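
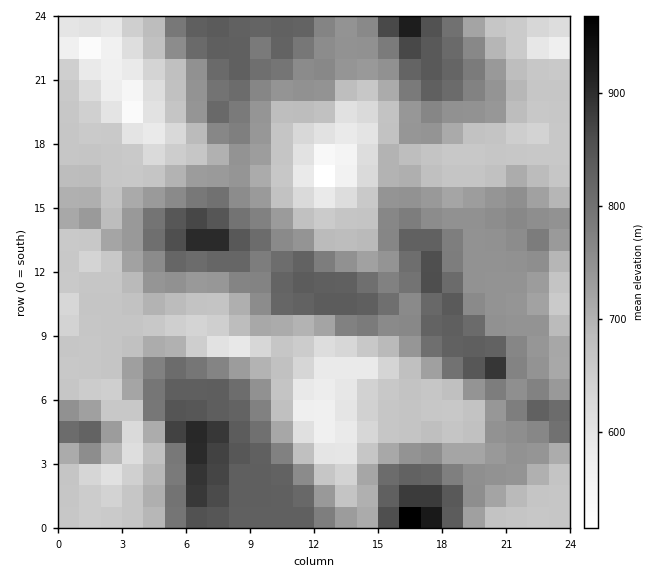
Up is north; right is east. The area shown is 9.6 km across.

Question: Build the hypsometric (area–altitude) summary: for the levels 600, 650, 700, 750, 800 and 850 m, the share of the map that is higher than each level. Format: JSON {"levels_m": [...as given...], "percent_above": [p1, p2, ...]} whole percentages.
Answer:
{"levels_m": [600, 650, 700, 750, 800, 850], "percent_above": [91, 87, 56, 33, 23, 4]}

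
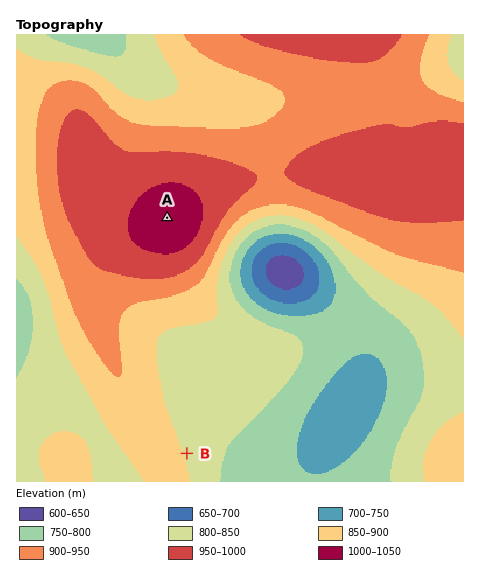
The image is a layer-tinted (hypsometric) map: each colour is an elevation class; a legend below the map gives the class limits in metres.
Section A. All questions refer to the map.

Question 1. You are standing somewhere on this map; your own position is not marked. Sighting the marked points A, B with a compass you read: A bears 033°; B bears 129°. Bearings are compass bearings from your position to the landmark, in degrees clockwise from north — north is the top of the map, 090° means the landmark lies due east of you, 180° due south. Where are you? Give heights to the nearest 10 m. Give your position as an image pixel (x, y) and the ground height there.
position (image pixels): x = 74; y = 362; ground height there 860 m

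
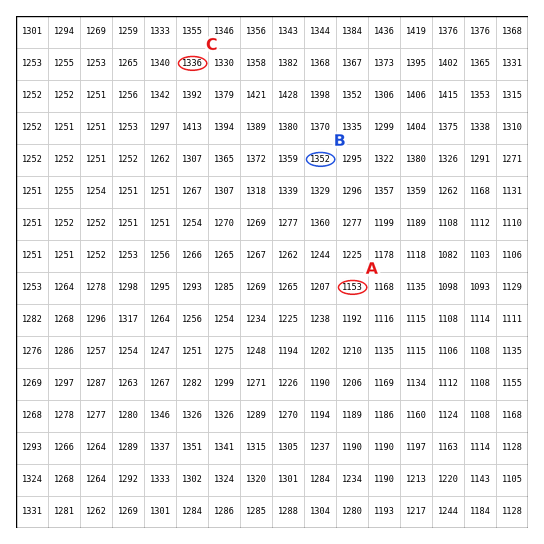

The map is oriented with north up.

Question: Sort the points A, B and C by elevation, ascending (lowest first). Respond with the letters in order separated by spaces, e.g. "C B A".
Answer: A C B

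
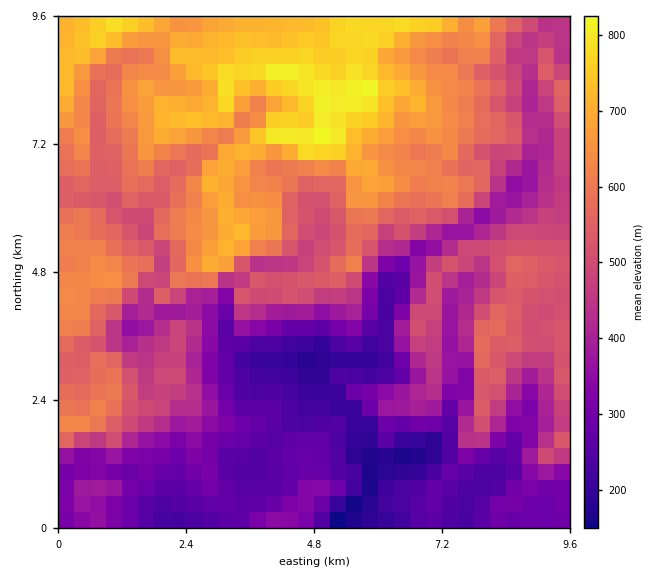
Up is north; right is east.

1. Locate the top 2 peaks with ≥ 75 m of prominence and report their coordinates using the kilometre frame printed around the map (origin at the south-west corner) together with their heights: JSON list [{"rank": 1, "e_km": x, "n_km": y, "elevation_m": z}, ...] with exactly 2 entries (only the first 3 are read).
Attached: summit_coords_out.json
[{"rank": 1, "e_km": 4.64, "n_km": 7.19, "elevation_m": 848}, {"rank": 2, "e_km": 1.04, "n_km": 9.39, "elevation_m": 796}]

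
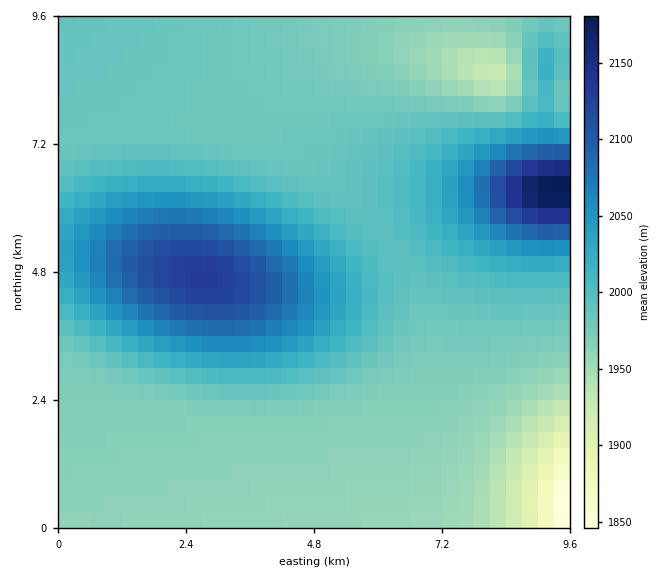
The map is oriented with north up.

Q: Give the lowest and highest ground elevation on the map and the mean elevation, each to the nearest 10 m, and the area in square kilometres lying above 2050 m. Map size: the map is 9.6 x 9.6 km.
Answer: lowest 1830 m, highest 2190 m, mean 2000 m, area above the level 13.5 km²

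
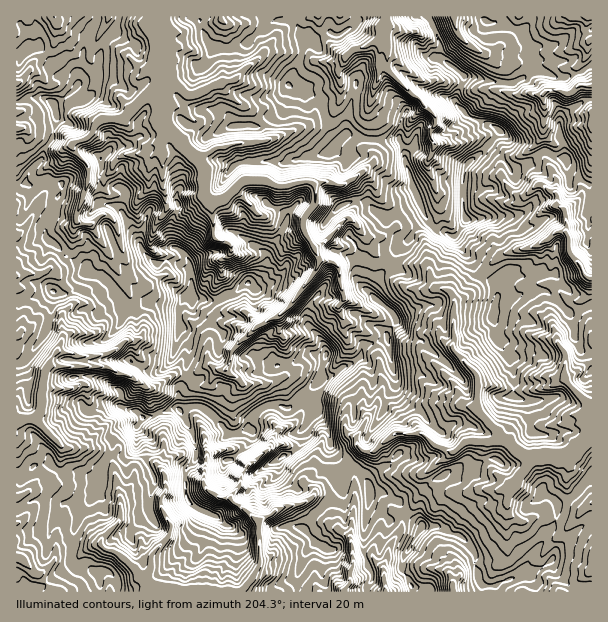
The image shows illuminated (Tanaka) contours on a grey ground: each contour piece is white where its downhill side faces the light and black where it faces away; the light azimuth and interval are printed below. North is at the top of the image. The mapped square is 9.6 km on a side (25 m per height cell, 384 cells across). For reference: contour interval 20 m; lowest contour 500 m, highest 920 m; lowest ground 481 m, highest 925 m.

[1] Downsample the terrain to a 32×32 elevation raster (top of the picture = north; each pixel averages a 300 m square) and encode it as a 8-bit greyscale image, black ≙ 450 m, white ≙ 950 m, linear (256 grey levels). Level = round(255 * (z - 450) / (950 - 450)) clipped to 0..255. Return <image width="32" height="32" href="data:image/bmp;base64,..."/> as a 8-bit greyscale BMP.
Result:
<image width="32" height="32" href="data:image/bmp;base64,Qk02CAAAAAAAADYEAAAoAAAAIAAAACAAAAABAAgAAAAAAAAEAAATCwAAEwsAAAABAAAAAAAAAAAAAAEBAQACAgIAAwMDAAQEBAAFBQUABgYGAAcHBwAICAgACQkJAAoKCgALCwsADAwMAA0NDQAODg4ADw8PABAQEAAREREAEhISABMTEwAUFBQAFRUVABYWFgAXFxcAGBgYABkZGQAaGhoAGxsbABwcHAAdHR0AHh4eAB8fHwAgICAAISEhACIiIgAjIyMAJCQkACUlJQAmJiYAJycnACgoKAApKSkAKioqACsrKwAsLCwALS0tAC4uLgAvLy8AMDAwADExMQAyMjIAMzMzADQ0NAA1NTUANjY2ADc3NwA4ODgAOTk5ADo6OgA7OzsAPDw8AD09PQA+Pj4APz8/AEBAQABBQUEAQkJCAENDQwBEREQARUVFAEZGRgBHR0cASEhIAElJSQBKSkoAS0tLAExMTABNTU0ATk5OAE9PTwBQUFAAUVFRAFJSUgBTU1MAVFRUAFVVVQBWVlYAV1dXAFhYWABZWVkAWlpaAFtbWwBcXFwAXV1dAF5eXgBfX18AYGBgAGFhYQBiYmIAY2NjAGRkZABlZWUAZmZmAGdnZwBoaGgAaWlpAGpqagBra2sAbGxsAG1tbQBubm4Ab29vAHBwcABxcXEAcnJyAHNzcwB0dHQAdXV1AHZ2dgB3d3cAeHh4AHl5eQB6enoAe3t7AHx8fAB9fX0Afn5+AH9/fwCAgIAAgYGBAIKCggCDg4MAhISEAIWFhQCGhoYAh4eHAIiIiACJiYkAioqKAIuLiwCMjIwAjY2NAI6OjgCPj48AkJCQAJGRkQCSkpIAk5OTAJSUlACVlZUAlpaWAJeXlwCYmJgAmZmZAJqamgCbm5sAnJycAJ2dnQCenp4An5+fAKCgoAChoaEAoqKiAKOjowCkpKQApaWlAKampgCnp6cAqKioAKmpqQCqqqoAq6urAKysrACtra0Arq6uAK+vrwCwsLAAsbGxALKysgCzs7MAtLS0ALW1tQC2trYAt7e3ALi4uAC5ubkAurq6ALu7uwC8vLwAvb29AL6+vgC/v78AwMDAAMHBwQDCwsIAw8PDAMTExADFxcUAxsbGAMfHxwDIyMgAycnJAMrKygDLy8sAzMzMAM3NzQDOzs4Az8/PANDQ0ADR0dEA0tLSANPT0wDU1NQA1dXVANbW1gDX19cA2NjYANnZ2QDa2toA29vbANzc3ADd3d0A3t7eAN/f3wDg4OAA4eHhAOLi4gDj4+MA5OTkAOXl5QDm5uYA5+fnAOjo6ADp6ekA6urqAOvr6wDs7OwA7e3tAO7u7gDv7+8A8PDwAPHx8QDy8vIA8/PzAPT09AD19fUA9vb2APf39wD4+PgA+fn5APr6+gD7+/sA/Pz8AP39/QD+/v4A////ADEsMz5LRSIUGR4bIB8sU2RbTS9WP2htUS1bXVpUQzcwHCs7R0c0GhsxQT0/PyFFaGlnP1tPdFpGPlxOTldTQSkmOT1BIyI1JzJQWFxcLE1qfX1TZV94b1dbXkZASUtCMC4+RUkzLEZNMFtwgGktaHt8aF55cG6Fb2NOOjE5RDs2MTxKUU86SVRBgJh7QTs+WXJzb4J4cWxYSj0qIzpAPS4xOkZRW0ZMW1CZY1NZenZsYnx8iH1sV0g+MCAYNkI5Nj0+RVBcUVdlXZp0pXGiq4V8g4SDblhDR0Y6KR0gMSEyNUAzO1FdcHF3nZS+r4u8ro6Sf1xfZUwuLDQxIRMTEh0mKSM6TmmamI+2rdDZyqjLu6NnYENFNTcqHBYXLi4hExcaO1lkfru5sc/G09bbx9TZqXZsblNMSjokHSs7MyEVJhlDZXOfq6C7zcm5udHc4OCwhH6CdltBJxk8T01EMhgzGjZMZoZteZyyqKaarr3N5MuckpGLYUs4IThWRS0gLEkhKjdDVnWRrK+ei564wsXa3MKoooxgSzokS2ZTOSA6TkMjQFJSaoa6vqehkbCtutfWrLSwgl1JLENpcV1EL0tGVzpKZXxtfbjMtK+Hd4KiwamVqLWSX0M4XnpwWkFJTlJbU2R3iY2SutPDsZyNY4CohoiarZZoUT1hf3RkU19YW2tzcIGNjJe43sq9vb6eWIiDc6aac1xORFt7eXBoYVFWZW6FjIaJnrPRrpW5val+S218k4h3YVRbbXd6cmxcKV5tdoOCeo2xvMqVZniZkHw9TnuEhYRpa31/bWllYkI1aXx4bW11lI2snWZGc4J3UjFReHWDkYWWrZB7bVhBMldrem1OXW6DdnVkO0pdT2FHQ2VceIuOoqu8vKKOeGA6Y3J0dUdpc2VrVUcaGzZGUlUpZneDhpevmru3n4l8XUhofHp7S1FmWjtAQRYpGycgJCE6SGd6oKaQu7agi3JgcXNwcl5ESEs8JCktFTs9OUtOTFZeT2udh4e4vp+ZiniDbVZkNiZLSi8bGRUdIjI7TGFud3FkbJeDbJe8tJyAfoBZQlZNMCM0Kh8SHjY/PDk6SVxuc2duiHxjjajBqnRfbEFHWWZFIxwaGRUkMkBBR1VZXmJkU111WlSfppd7XEtfPUpcYFtOLh8TExkgKjRIYmxqW1pHUlFFgJx9Z1hCMjE5LkJQXVE6IhUSJSgcIkFicGdNUUkvMlJti3xjXlhMRi4+QEhPTTolFRIqPTg0NE1iWUIwOx04b4t8VElSW1RJPUJAOEVHQDIXEiNAQklFRV5lVTshFz5meEVATVJaT0QsODMmO0NDKBIVLj0rPE5TXlpaWzwWOGBjLlNdV1Q/MSY="/>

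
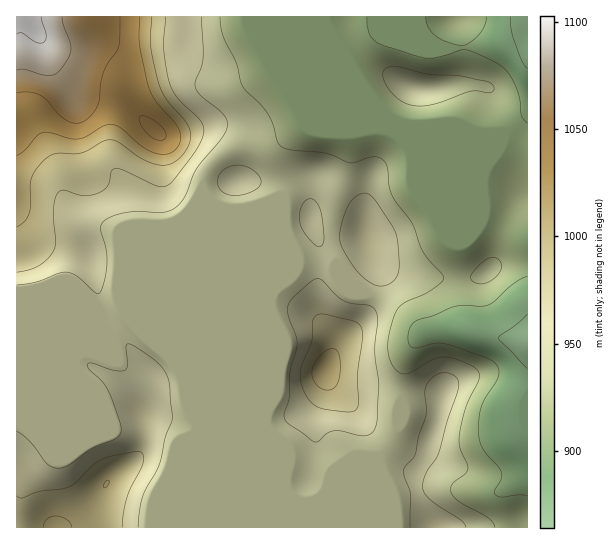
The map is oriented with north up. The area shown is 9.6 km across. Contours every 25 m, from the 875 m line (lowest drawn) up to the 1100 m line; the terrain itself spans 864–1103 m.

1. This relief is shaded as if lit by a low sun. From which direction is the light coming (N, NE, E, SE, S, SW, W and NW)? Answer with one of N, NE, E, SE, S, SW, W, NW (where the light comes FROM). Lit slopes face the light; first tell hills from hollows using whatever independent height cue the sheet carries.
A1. SE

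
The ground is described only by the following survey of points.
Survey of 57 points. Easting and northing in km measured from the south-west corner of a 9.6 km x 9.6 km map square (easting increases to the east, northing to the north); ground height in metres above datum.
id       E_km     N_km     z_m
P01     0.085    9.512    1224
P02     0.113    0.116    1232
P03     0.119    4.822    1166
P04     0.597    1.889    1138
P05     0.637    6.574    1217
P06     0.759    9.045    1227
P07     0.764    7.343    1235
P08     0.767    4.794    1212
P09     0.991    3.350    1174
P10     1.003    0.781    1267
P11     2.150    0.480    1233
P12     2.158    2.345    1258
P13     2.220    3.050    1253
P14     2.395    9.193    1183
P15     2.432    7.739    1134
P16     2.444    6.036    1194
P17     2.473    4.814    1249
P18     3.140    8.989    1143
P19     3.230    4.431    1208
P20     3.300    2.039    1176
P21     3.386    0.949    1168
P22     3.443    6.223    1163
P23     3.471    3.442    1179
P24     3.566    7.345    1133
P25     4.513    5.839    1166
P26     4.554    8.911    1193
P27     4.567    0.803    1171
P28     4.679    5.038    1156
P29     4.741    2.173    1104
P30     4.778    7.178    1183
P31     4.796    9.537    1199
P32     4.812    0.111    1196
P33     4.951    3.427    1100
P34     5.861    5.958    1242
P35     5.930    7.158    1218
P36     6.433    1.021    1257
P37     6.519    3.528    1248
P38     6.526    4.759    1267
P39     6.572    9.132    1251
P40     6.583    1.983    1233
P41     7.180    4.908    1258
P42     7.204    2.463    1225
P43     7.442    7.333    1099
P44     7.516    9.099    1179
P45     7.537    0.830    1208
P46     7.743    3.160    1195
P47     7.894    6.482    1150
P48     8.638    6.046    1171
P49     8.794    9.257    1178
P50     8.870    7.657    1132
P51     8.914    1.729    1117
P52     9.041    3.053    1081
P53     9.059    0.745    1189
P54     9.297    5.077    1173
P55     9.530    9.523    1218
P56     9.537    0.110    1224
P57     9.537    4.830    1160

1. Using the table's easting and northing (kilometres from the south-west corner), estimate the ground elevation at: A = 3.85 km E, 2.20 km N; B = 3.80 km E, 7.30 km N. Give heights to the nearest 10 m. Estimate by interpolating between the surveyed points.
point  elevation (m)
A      1130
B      1140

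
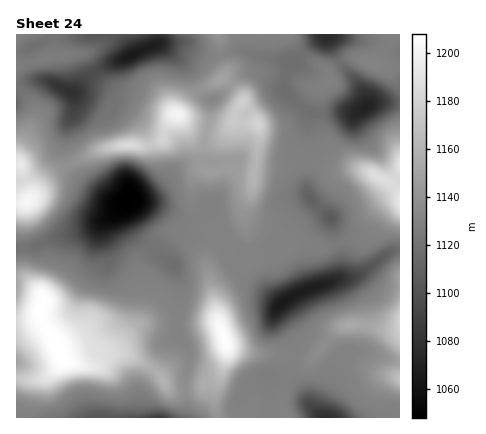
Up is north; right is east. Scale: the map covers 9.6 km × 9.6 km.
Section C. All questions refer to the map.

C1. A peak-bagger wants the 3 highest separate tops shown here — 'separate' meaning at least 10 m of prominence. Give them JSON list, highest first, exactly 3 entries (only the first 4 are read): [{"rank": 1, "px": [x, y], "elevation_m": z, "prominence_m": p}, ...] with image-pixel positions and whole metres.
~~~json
[{"rank": 1, "px": [42, 304], "elevation_m": 1208, "prominence_m": 160}, {"rank": 2, "px": [226, 342], "elevation_m": 1207, "prominence_m": 69}, {"rank": 3, "px": [28, 202], "elevation_m": 1202, "prominence_m": 72}]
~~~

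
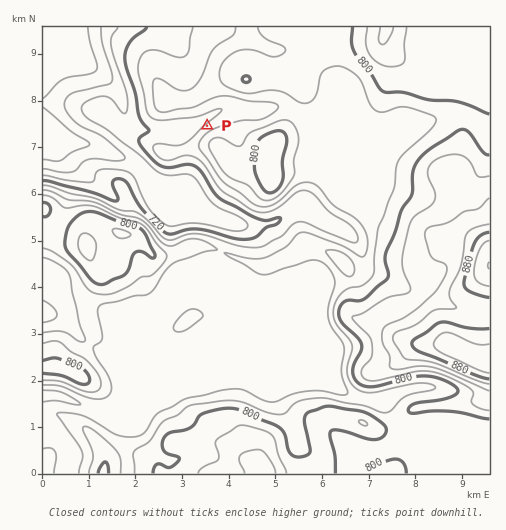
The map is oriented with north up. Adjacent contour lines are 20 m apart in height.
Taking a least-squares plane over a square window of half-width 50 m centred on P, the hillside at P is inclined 6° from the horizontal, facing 323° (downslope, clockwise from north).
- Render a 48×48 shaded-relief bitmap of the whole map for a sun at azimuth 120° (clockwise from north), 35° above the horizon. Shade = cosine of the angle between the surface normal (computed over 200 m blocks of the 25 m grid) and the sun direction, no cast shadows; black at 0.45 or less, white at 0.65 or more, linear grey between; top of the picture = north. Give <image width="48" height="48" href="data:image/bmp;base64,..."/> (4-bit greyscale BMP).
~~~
<image width="48" height="48" href="data:image/bmp;base64,Qk32BAAAAAAAAHYAAAAoAAAAMAAAADAAAAABAAQAAAAAAIAEAAATCwAAEwsAABAAAAAAAAAAAAAAABEREQAiIiIAMzMzAERERABVVVUAZmZmAHd3dwCIiIgAmZmZAKqqqgC7u7sAzMzMAN3d3QDu7u4A////AKqoRIy5d4mHZ4iIiby5iaqph3irqZmZmaqoVHu4d4mYd3d3iry5iaqpmIiamZmZmZqoZoqXZnmpmHd3ic25iaqpmZmZmZmZmZmYd5qHVFeJiIiHiby5iaqqq7qZmZmZmZmHeamHU0Z3d4iIiJuoiaqqq7upmZmZmZh3iZmYZDVnd3iIiIiHiZmYmqmaqqqpqoiImZmZhURVZmd4mHdmeIh3iYZ5qqqqqniZmrupmGVEVVZ4iHZVZmd3iYZWiIiIiamZrN26mZhlVWZ4mYZVVmd4rMqHd3d3iNyqze26mZmYd3eJmZh3d3ZWrf/cqpiImsyqvdy5mZmZmIiJmZmZmYUket7/7LmZqpmZrMupmZmZmZmZmZmZmZUSV4nO7LqqqXiZq8upmZmZmZmZmZmZmZYiRneKu6qpmHipmruqmZqqqaqZmZmZmZdERWZ4iImpiGeZmruqqYm7uqupmZmZmYdmZlVmZmiZh2aIisuaqYebuqu6mZmZmGVnh2VWVVeIh3d3i8uZuoZpqqu6mZmZmENoeIZVVWeIiIh3i8upu5dnmaqpmZmZlzFXZ4hlVXiZmZiHm83LvLmHiZmZmZmZmDFGVXiHVWiZqph3is3tzdqZmZmZqqmZmFNWVGeIdVV5qph2ebzdzfypmZmZm7uqmXZ4ZVZ4mGRGiZh2abvNzP/KmZqZmszMuXeahmZ4mYUyV5l2erq8u+/tupmZiJrNynerhWZ4mZhBNZl3mrq8usy826mYd2eKuoiZZFZniJliI5h2iqq8zLdGqph3ZlVWiYiHVFVWiImEIphmiZmazcciV3d2VVVFeIiHVVVVeIiGQ6l2eIh3rMhUVniHd3ZGiZmHZmVVZ3d3Zcp1Z4dmm7mHeImZm8p3iJmYiHZVZ3d3d8uFRoh4q6mZmJmYnP/JiHiamHZWZ3iId5mFVneKy6mZh3mYiv/9l3iamHZmd3iZh2d2Z3ecy6qphmiZeM//uIiZmIdmd4mqh1ZmZ2aLuqu6hVeZh67+upmZmYdmZ4mrmGZmZmZ5qZzbhVeZd63cupmZmYdmVnirqXdmZnd4h4vclleYZ63cqZmZmYh1VWeaqnd2d4iIdnmphniXZp3tupmZmZh2VWeJqoiIiIiId3d1RGmXVYvdupmZmZmHZWaJqpiJmZiIiJmGM1eGVFnMupmZmZmYd2aJqpiImZqYeby6hUZ3ZUabqpmZmaqZmHd5qoh3iJqWV6zcy4d4h2aKqqmZmauqqpmJmYdmZ4qVRYq7zcqaqpiJu6qZiau6qrqpmXZmZnh1RXmZm8y7zLqavLqYeJu6qruqmYd2ZmZlVomYeJmazLqavLqYd5qqqqqqmZiIh2VVV4mYZneJq6mZu7qYd5qpqqqpmZmZmGRFZ5mYdmZ4mpiJq7qYiJqqqqqZmZmZmFRWZ5mYdlZ4mZiImqqYeKu6qqmZmZmZl1VmZ4mId2ZniZmZmZmHZ6zLqqmZmZmZhlVmZ4iIh3d3iJqpmZmGVpzcqpmZmZmZhlZmZ4iIiId3eJqqmZmGVYzcupmZmQ=="/>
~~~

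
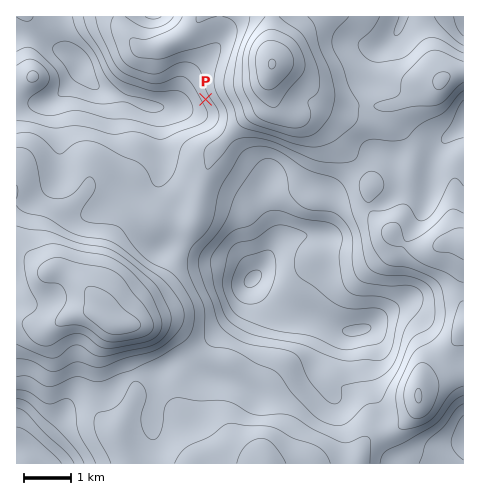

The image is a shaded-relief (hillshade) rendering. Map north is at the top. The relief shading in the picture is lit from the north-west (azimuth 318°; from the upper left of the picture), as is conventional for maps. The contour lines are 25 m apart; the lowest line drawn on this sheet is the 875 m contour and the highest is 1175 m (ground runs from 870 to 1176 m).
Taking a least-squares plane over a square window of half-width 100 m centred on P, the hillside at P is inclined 8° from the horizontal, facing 239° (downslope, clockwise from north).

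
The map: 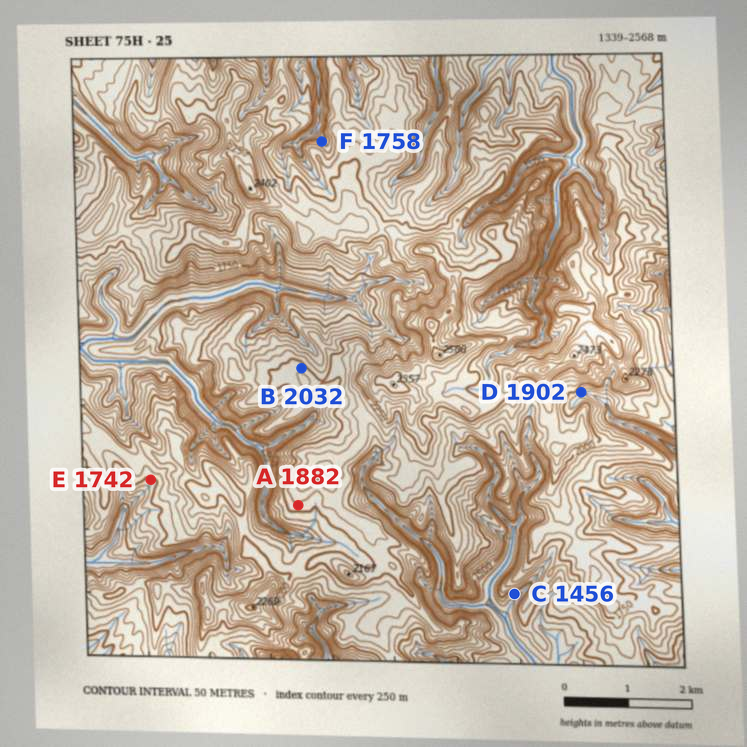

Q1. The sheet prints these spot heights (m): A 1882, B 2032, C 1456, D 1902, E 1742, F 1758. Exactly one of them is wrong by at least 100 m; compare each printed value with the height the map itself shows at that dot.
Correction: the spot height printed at A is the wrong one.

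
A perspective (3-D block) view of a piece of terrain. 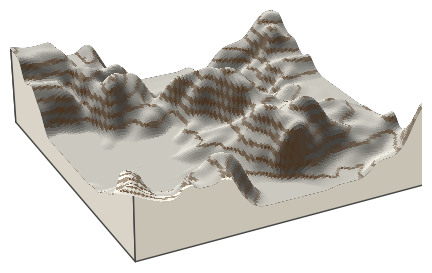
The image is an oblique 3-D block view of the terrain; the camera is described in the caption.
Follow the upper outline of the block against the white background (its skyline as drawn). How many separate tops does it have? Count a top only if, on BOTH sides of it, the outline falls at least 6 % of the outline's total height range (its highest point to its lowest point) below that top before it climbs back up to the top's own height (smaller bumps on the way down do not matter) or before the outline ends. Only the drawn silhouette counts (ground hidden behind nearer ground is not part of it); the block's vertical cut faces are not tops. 2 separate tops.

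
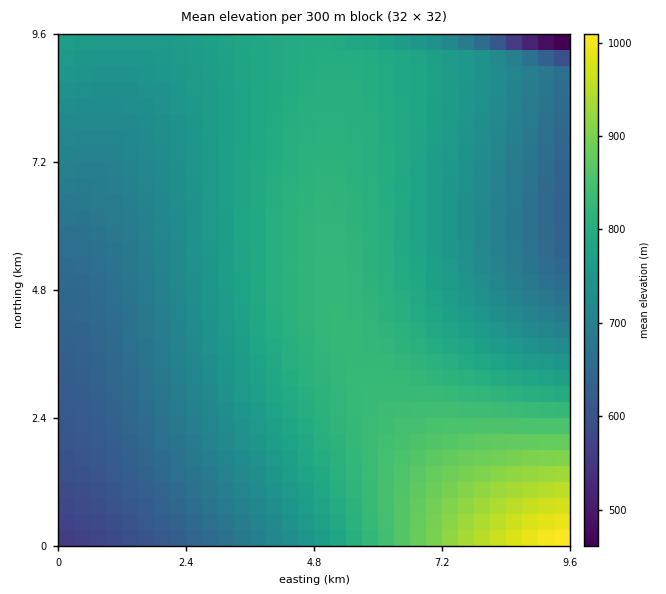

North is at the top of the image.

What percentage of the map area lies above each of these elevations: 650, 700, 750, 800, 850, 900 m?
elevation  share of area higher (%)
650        90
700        75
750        56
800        30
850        8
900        4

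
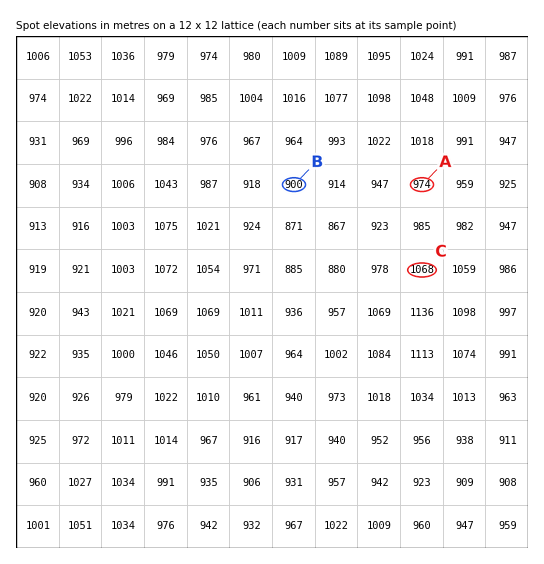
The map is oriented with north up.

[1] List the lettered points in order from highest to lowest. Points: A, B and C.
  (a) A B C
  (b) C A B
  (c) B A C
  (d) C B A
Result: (b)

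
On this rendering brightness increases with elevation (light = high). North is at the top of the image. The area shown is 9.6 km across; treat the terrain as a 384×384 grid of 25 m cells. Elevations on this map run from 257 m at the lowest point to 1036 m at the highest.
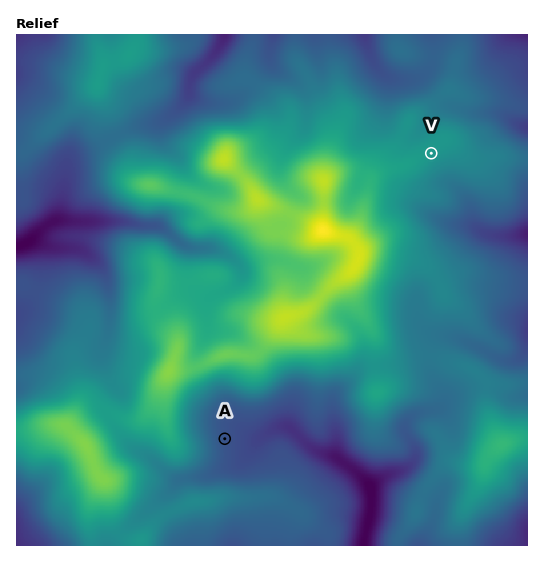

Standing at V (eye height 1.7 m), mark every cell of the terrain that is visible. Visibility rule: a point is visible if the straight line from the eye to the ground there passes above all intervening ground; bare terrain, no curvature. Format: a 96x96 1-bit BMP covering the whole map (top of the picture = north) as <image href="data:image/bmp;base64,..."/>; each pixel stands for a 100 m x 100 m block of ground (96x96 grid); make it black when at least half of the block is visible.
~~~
<image width="96" height="96" href="data:image/bmp;base64,Qk2+BAAAAAAAAD4AAAAoAAAAYAAAAGAAAAABAAEAAAAAAIAEAAATCwAAEwsAAAIAAAAAAAAA////AAAAAAAAAAAAAAAAAAAAAAAAAAAAAAAAAAAAAAAAAAAAAAAAAAAAAAAAAAAAAAAAAAAAAAAAAAAAAAAAAAAAAAAAAAAAAAAAAAAAQAAAAAAAAAAAAAAwYAAAAAAAAAAAAAA4MAAAAAAAAAAAAAA4OAAAAAAAAAAAAAAYGAAAAAAAAAAAAAAYAAAAAAAAAAAAAAAIAAAAAAAAAAAAAAAEAAAAAAAAAAAAAAAGAAAAAAAAAAAAAAACDAAAAAAAAAAAAAADfgAAAAAAAAAAAAAB/wAAAAAAAAAAAAAB/4AAAAAAAAAAAAAB/8AAAAAAAAAAAAAB//gAAAAAAAAAAAAD//8AAAAAAAAAAAAHn/8AAAAAAAAAAAADH/8AAAAAAAAAAAAAD/8AAAAAAAAAAAAAD/8AAAAAAAAAAAAAB/8AAAAAAAAAAAAAB/8AAAAAAAAAAAAAA+AAAAAAAAAAAAAAA8AAAAAAAAAAAB/AAYAAAAAAAAAAAA/gAf8AAAAAAAAAAAfgAf8AAAAAAAAAAAfAA/8AAAAAAAAAAAPAH+MAAAAAAAAAAAGAHwEAAAAAAAAAAAGAAAEAAAAAAAAAAAEAAAEAAAAAAAAAAAMAABgAAAAAAAAAAAcAAHwAAAAAAAAAAA4AAPgAAAAAAAAAAB4AAfAAAAAAAAAAABwAA8AAAAAAAAAAADwAA4AAAAAAAAAAADwABwAAAAAAAAAAABgABwAAAAAAAAAAAAAAHwAAAAAAAAAAAAAAf4AAAAAAAAAAAAAB//gAAAAAAAAAAAAD+P8AAAAAAAAAAAAD8P8AAAAAAAAAAAAD8P8AAAAAAAAAAAAD//8AAAAAAAAAAAIH//8AAAAAAAAAAD8f//8AAAAAAAAAAH9///8AAAAAAAAAAH8///8AAAAAAAAAAP8///gAAAAAAAAAAf///+AAAAAAAAAAH///gAAAAAAAAAAAP//+AAAAAAAAAAAAf//4AAAAAAAAAAAAf//wAQAAAAAAAAAAeP/gA4AAAAAAAAAAOH/AA8AAAAAAAAAAOH4AA+AAAAAAAAAAOHgHx+AAAAAAAAAAPDgHB+AAAAAAAAAAPDgAD+AAAAAAAAAAPhgAH8AAAAAAAAAAPzgAH4AAAAAAAAAAP7AAP4AAAAAAAAAAPwAQf8AAAAAAAAAAPgAc/+AAAAAAAYAAOAAP8GAAAAAAAcAAAAADwAAAAAAAAMAAAAABwAAAAAAAAAAAAAAAAAAAAAAAAAAAAAAAAAAAAAAAAAAAAAAAAAAAAAAAAAAAAAAAAAAAAAAAAAAAAAAAAAAAAAAAAAAAAAAAAAAAAAAAAAAAAAAAAAAAAAAAAAAAAAAAAAAAAAAAAAAAAAAAAAAAAAAAAAAAAAAAAAAAAAAAAAAAAAAAAAAAAAAAAAAAAAAAAAAAAAAAAAAAAAAAAAAAAAAAAAAAAAAAAAAAAAAAAAAAAAAAAAAAAAAAAAAAAAAAAAAAAAAAAAAAAAAAAAAAAAAAAAAAAAAAAAAAAAAAAAAAAAAAAAAAAAAAAAAAAAAAAAA="/>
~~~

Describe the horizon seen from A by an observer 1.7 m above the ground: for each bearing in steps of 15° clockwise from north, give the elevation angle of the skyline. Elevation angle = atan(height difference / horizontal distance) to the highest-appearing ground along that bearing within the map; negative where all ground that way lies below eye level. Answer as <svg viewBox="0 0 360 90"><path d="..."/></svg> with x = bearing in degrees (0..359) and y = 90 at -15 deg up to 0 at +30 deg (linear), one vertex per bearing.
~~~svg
<svg viewBox="0 0 360 90"><path d="M0 31l15 1 15 5 15 5 15 10 15-2 15 3 15 2 15 3 15-3 15-3 15-2 15-3 15-2 15 1 15-3 15-6 15-7 15-2 15 1 15 0 15 0 15 2 15 0"/></svg>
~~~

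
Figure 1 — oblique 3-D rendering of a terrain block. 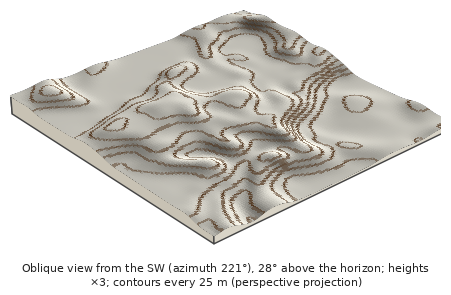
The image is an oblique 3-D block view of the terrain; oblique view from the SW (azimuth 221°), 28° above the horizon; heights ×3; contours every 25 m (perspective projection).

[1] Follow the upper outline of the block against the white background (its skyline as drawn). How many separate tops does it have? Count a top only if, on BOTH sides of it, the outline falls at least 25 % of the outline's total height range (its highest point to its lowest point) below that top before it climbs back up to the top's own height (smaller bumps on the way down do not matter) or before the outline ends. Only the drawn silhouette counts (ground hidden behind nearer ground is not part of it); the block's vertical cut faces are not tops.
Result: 1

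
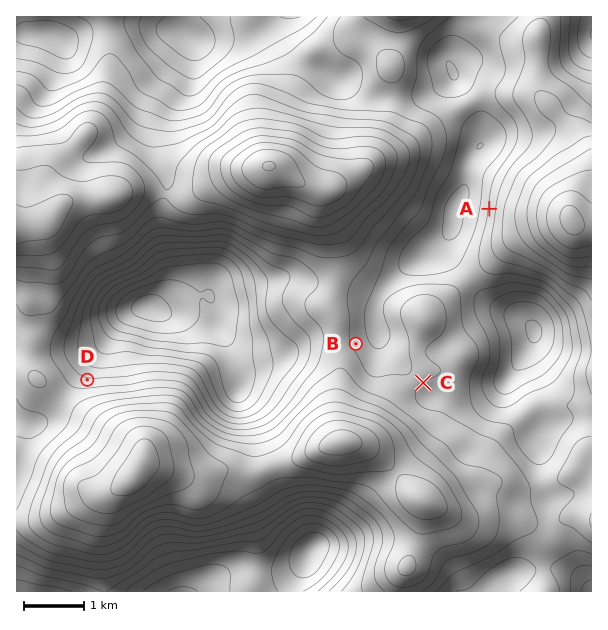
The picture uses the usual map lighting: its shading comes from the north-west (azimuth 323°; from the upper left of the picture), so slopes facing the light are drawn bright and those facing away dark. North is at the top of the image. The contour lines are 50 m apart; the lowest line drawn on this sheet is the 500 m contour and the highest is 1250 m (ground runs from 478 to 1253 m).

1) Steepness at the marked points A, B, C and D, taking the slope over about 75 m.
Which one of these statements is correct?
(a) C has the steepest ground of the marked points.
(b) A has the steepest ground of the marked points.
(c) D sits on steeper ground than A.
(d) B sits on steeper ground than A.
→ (b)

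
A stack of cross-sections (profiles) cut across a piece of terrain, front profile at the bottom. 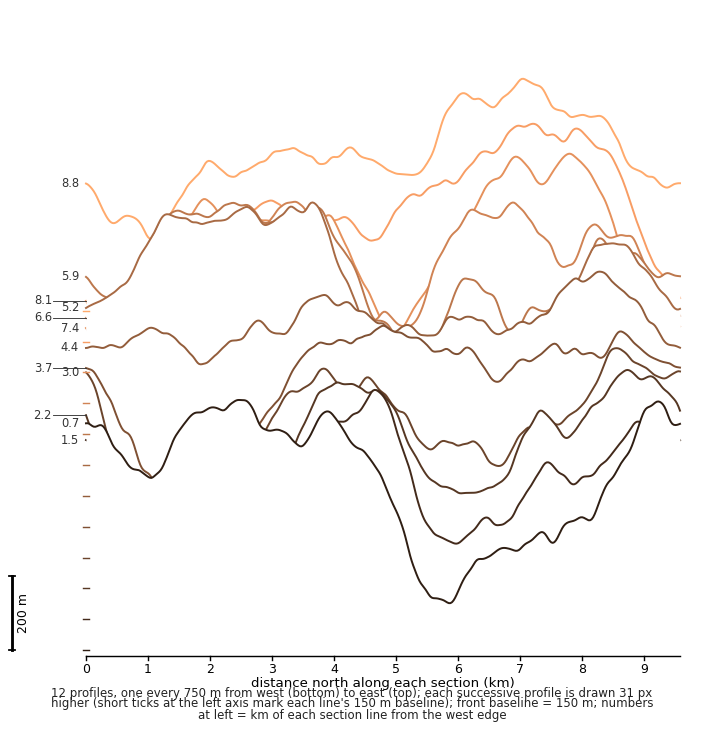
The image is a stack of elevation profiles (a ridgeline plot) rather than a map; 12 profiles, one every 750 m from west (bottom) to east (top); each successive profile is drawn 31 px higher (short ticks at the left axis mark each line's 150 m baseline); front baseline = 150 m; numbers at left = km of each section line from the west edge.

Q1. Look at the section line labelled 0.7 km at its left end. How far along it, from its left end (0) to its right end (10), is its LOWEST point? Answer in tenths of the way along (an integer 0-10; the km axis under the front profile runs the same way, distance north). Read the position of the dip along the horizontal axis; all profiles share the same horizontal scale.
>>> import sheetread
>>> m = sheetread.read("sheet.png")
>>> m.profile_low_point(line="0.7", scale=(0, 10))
6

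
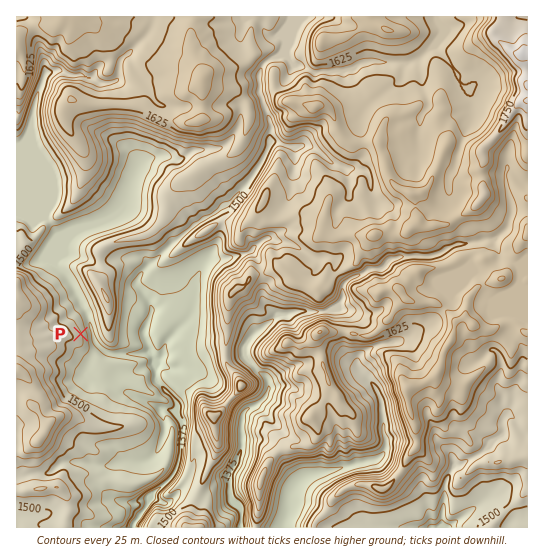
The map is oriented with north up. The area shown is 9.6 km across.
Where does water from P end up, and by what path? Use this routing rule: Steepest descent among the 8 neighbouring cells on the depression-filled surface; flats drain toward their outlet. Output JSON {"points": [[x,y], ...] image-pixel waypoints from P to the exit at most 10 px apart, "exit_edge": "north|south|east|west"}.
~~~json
{"points": [[81, 334], [91, 329], [94, 339], [103, 350], [114, 353], [125, 354], [135, 354], [146, 353], [153, 361], [155, 371], [158, 382], [167, 391], [175, 402], [175, 413], [179, 423], [182, 434], [181, 445], [179, 455], [177, 466], [171, 477], [162, 486], [154, 495], [147, 506], [141, 515], [133, 526], [133, 527]], "exit_edge": "south"}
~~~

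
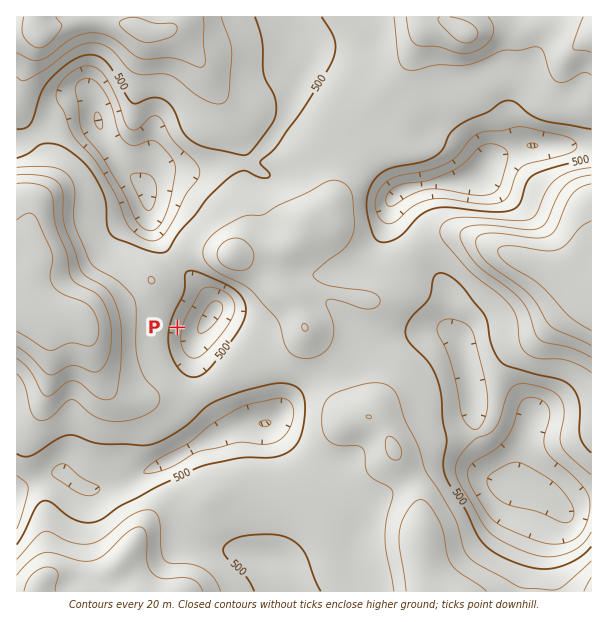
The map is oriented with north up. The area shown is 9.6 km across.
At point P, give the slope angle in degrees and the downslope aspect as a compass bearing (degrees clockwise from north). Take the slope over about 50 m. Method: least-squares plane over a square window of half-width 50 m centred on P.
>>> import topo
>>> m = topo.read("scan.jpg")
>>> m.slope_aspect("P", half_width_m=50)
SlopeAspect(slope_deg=6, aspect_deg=104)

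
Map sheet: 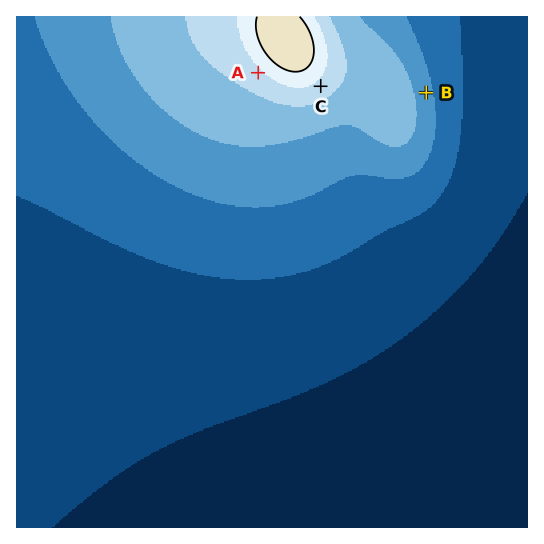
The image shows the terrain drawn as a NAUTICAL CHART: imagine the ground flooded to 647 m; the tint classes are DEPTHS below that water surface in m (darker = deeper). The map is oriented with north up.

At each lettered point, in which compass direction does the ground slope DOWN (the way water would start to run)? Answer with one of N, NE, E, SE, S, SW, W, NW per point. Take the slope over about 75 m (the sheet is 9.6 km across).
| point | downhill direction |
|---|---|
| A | SW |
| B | E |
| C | SE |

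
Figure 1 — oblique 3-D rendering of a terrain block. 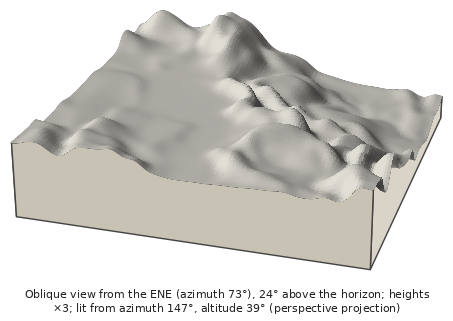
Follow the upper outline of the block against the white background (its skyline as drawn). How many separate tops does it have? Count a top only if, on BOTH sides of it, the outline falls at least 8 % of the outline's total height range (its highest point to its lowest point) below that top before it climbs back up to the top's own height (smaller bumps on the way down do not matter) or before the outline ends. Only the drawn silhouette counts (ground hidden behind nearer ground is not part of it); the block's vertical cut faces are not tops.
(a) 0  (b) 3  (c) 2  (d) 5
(c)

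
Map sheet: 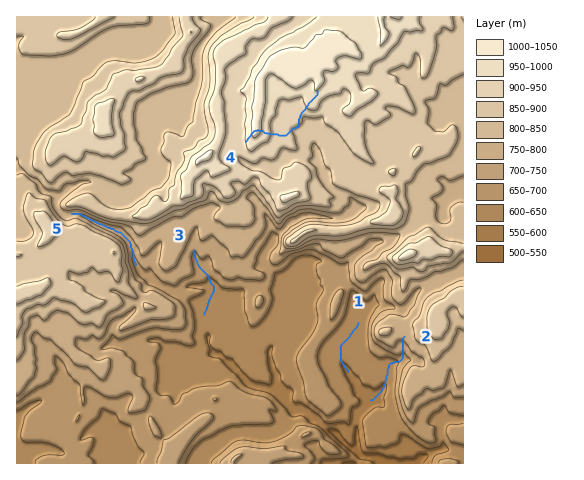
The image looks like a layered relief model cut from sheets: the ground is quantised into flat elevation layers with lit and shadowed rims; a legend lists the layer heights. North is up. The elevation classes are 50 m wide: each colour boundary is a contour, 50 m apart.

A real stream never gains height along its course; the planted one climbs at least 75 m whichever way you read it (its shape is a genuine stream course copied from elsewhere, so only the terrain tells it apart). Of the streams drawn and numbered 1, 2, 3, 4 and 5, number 4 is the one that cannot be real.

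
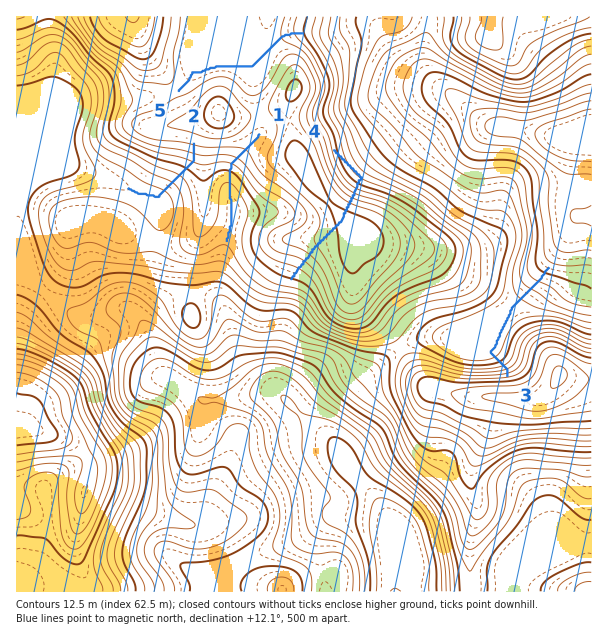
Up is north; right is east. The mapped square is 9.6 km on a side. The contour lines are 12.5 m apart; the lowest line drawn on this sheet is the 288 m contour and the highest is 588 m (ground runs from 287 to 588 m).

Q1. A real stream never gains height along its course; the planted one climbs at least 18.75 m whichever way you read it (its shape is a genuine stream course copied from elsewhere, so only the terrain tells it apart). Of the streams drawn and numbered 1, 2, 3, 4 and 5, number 4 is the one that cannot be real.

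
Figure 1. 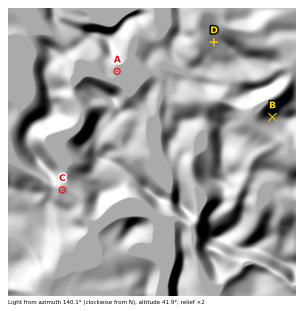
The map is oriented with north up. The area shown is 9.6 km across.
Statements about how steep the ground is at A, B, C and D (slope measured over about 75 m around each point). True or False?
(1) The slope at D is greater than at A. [True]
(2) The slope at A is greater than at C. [False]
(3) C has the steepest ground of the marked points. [False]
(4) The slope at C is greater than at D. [False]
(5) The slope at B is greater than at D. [True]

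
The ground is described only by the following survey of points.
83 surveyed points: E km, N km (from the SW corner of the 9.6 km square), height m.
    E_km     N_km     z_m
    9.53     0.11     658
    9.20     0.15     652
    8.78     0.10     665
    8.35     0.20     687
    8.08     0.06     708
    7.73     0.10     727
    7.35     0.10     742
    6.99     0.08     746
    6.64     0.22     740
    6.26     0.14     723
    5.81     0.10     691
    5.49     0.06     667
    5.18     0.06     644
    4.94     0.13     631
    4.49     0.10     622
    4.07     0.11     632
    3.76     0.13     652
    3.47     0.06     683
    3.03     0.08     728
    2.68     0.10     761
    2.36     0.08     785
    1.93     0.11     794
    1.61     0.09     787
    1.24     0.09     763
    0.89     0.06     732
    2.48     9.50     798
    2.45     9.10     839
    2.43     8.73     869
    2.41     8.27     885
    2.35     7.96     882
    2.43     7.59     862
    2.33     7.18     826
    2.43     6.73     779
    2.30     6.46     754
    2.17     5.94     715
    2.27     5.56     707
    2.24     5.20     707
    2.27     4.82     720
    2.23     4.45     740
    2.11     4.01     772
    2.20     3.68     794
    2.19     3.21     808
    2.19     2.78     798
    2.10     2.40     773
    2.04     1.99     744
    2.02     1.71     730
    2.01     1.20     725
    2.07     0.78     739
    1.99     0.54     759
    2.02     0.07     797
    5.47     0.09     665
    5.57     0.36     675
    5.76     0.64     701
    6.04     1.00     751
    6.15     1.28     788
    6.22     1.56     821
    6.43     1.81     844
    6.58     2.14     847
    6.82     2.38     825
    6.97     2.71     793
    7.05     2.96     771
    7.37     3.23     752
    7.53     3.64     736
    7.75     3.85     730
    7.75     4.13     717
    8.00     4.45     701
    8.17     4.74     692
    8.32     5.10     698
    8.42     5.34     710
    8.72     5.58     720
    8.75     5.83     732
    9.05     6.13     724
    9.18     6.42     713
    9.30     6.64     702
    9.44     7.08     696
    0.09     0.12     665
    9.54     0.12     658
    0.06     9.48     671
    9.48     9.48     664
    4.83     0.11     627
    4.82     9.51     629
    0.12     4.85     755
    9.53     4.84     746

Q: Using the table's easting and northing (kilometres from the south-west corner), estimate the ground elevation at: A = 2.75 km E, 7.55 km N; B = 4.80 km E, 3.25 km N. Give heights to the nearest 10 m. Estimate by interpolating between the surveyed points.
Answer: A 850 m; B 820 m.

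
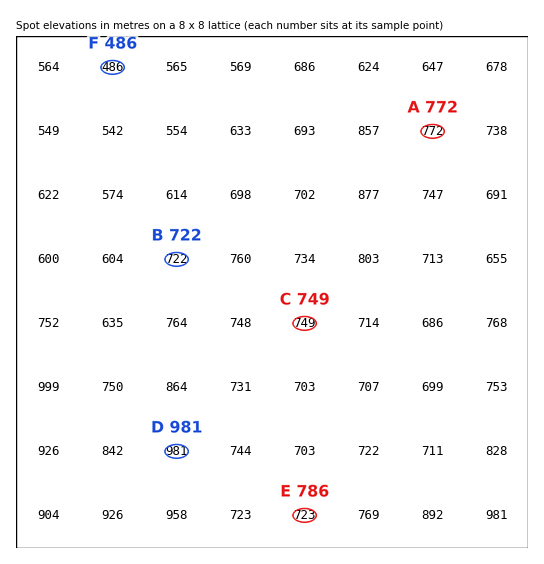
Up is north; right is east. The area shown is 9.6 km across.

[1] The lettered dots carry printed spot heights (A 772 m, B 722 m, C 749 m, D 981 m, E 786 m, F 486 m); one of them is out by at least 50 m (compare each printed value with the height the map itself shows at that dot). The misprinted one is E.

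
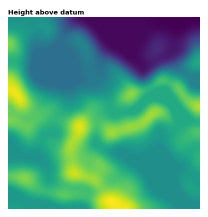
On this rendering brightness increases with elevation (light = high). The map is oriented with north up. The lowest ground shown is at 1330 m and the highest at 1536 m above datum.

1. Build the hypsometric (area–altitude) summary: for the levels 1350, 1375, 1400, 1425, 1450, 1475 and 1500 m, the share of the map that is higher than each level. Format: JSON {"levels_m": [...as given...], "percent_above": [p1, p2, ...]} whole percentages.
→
{"levels_m": [1350, 1375, 1400, 1425, 1450, 1475, 1500], "percent_above": [89, 86, 84, 71, 47, 23, 7]}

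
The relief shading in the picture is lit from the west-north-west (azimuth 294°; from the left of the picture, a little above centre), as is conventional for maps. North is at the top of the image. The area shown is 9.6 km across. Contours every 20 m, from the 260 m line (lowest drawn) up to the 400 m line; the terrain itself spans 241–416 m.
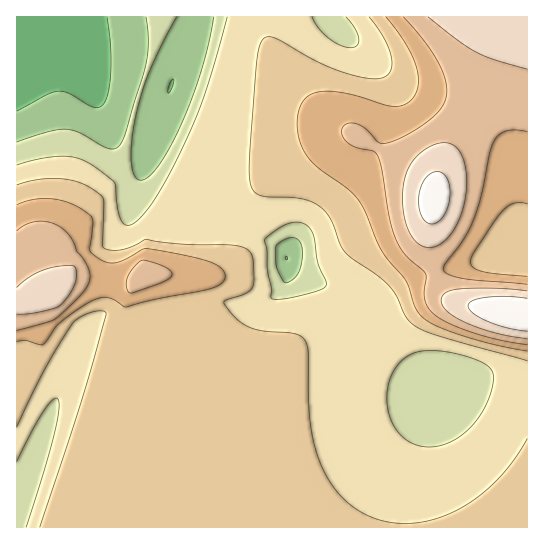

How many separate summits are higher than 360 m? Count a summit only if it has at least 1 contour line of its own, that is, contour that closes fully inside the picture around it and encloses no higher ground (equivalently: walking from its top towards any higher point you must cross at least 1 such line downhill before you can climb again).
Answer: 2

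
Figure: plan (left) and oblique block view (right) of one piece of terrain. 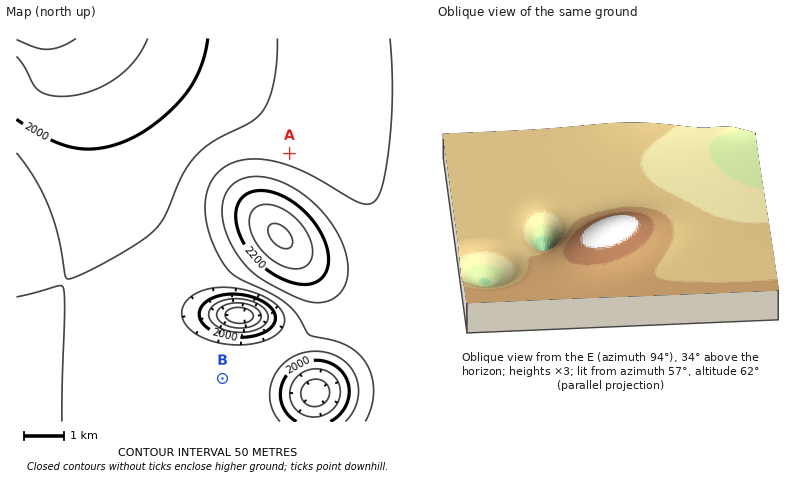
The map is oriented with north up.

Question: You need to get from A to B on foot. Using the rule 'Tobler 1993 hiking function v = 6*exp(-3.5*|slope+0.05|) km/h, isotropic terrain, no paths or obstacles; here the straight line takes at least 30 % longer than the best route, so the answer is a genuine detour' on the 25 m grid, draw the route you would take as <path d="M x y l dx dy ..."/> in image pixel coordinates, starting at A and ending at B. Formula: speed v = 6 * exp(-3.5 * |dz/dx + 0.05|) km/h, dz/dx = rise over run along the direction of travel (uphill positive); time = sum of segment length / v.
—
<path d="M290 154l-14 12-22 12-24 24-10 20 0 28-26 54 0 16 28 58"/>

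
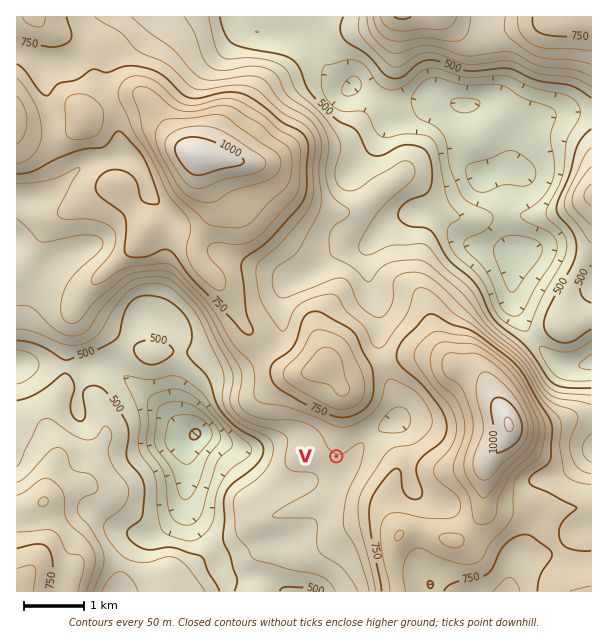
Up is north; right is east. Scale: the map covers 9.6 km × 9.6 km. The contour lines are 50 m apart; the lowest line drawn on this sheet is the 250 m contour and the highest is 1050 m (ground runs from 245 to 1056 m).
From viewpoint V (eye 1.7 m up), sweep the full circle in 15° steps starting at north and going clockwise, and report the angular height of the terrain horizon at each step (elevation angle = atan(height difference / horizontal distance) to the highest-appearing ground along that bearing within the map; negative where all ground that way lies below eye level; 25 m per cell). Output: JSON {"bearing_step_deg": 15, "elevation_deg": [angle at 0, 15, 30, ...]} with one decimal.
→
{"bearing_step_deg": 15, "elevation_deg": [11.5, 10.8, 6.6, 5.4, 6.3, 7.7, 7.8, 6.1, 6.7, 6.7, 6.1, 1.5, -0.6, -2.0, -2.3, -1.6, -1.3, 0.8, -0.5, -1.7, 1.2, 2.9, 6.8, 9.4]}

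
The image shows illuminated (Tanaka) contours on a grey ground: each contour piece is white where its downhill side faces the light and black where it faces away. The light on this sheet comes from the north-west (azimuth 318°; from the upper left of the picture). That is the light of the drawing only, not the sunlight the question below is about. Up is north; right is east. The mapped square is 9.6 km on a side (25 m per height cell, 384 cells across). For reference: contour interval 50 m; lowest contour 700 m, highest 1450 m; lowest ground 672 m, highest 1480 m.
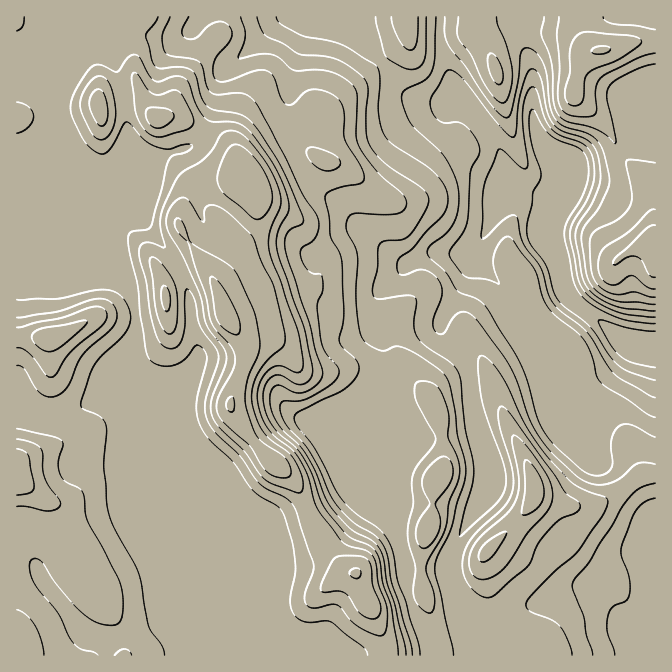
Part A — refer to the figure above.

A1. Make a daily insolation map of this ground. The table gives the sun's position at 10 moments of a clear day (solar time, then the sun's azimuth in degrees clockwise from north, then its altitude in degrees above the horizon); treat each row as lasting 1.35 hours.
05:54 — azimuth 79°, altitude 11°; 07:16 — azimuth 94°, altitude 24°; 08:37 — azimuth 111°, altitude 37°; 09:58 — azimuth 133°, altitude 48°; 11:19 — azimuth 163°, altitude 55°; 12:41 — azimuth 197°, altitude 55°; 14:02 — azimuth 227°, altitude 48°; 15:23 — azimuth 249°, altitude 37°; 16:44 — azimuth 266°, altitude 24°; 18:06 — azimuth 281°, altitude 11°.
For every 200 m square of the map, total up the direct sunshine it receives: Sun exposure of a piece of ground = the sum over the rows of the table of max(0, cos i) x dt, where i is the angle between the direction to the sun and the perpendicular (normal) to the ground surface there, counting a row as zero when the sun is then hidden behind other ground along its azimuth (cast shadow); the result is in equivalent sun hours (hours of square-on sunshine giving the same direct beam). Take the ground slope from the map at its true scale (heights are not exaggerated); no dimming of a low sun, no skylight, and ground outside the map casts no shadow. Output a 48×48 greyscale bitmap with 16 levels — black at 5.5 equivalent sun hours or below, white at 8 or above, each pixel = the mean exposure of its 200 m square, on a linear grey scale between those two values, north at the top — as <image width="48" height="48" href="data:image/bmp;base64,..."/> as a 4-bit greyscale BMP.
<image width="48" height="48" href="data:image/bmp;base64,Qk32BAAAAAAAAHYAAAAoAAAAMAAAADAAAAABAAQAAAAAAIAEAAATCwAAEwsAABAAAAAAAAAAAAAAABEREQAiIiIAMzMzAERERABVVVUAZmZmAHd3dwCIiIgAmZmZAKqqqgC7u7sAzMzMAN3d3QDu7u4A////AMu7u7u6vMzMzMzMzMzdqKqqq8zLuqqrzLqrvMy6vMzMzMzMzM7thpqaqty6qqq8zJmrzN27zMzMzMzN3d78d6uarMupqrvMzJm8zdy7zMzMzMzN/t3ZWLuavcu6qrvNy6u83cu7zMzMzMy63+2kRqmazt3cu7zdy7vN3LqrzMzMzMy5nO2lZoeK7u7t3MzMvMzMy6qrzMzMzMzLqaqGhqiK3u3d7ty7vMzMy6qszMzMzMy822IUeNyWrd3M3tzLvN3cupq8zMzMzMy821ADe+2zKc3czd3MzN3MuavMzMzMzMvMtiAWmqvIAo3tzN3czN3durzMzMzMzMvMghR6uXmrYinu3N3dzP7bu7zMzMzMzM7tY0mqq7zMmEbNyprN7uyIm7zMzMzLvP/8ZXqqm87cmXi6ljJr76mZq7zMzMy6ve/XNoqquorLmYqlQyJIvKq7zMzMzMuq3dthJ5q8ymZ4iatxE2eqqWeszMzMzLq+/pAAWaq8zJh3msoxJqu7ukWKq7zMy6rf/EACmqrMzMypm8cjeru6mYmqqrzMuqve2ENqqqrMzN2pq7VXqsy6iLzdu7zMuqqst2jO26vMzcuKrJaKrNy5iM3u3MzMy6l3qqvf/9u83LmKu5iavMuYeN3tzMzMzLp1nN3f7u27zKiKy5iay7qGZt3dzMzMzbqXre/sqqu6qod7yoibzMpjNe7u7cvM3sq7zN7Zd3iZmGaLuXiszMdFet3u/+y737vu67y4iamaqHirqHi83IRqvGQ3zu2qzove2runi7qauqu7mIrNxxS+/0IAJ6qLzWi8qruGrLqZu8ypiazbUDv//5iGICWKu2i6irpnu7qnm8y4iazIBM///6qqllarqHvJm7h5q7u5ibuXic3FON7//7u7u7q8pZy5u5Z5q7vMqId4m92iSLzu7szMzMrMlsuJupeKmqu7y4aJq8pAaaq97czMzMu4W9qKqqirqZq87szMqZYFe7l5zczMzMyljdmrqrvdypq97u7tyXdpiZmGaczMzNypmqrLrN3sqrzN3d7cuom5lUeZZszMzMvKhou7zd24iszd3M3LuonKpiarqczMy7vLlpu83cl3nNzcuauqu6q7qlabu8zMy7zMuJu8zJVZze64eJmazM3sqoesy8zMzMzMyXirulNrzdt2eZmbzd7HmprMuczMzdzMy5d5piSbupZnmZmszN2Xm8zMmN3Lzvy9/+yYcziqmZiZmZmrqtxpz/7bq93Lzeyu//2lM3mqu7uqmZmpi+pb7//KvMurzcqsq7hURpqru7u6qqqorvdZ3/2qzImqmqmpaIZmiau7u6u7q7uZ3udXvtqqzKvKdnm5Z4h0eruqqZmrzeyt7tl3mrvMzMzMlVinVFeWZ5qYd3eL7uy+3bmZms7+7czMuWd3dTa8p3iHZmec7ty+25m8u9///t3cyqt4qYm+2od3d4m83bvOypvdyqu979y7u8y7y6qrupeJmrzM3aqsuazcuoZFeMu7zMzO3cupmqqrzMzMzKqru7y6q6mHdw=="/>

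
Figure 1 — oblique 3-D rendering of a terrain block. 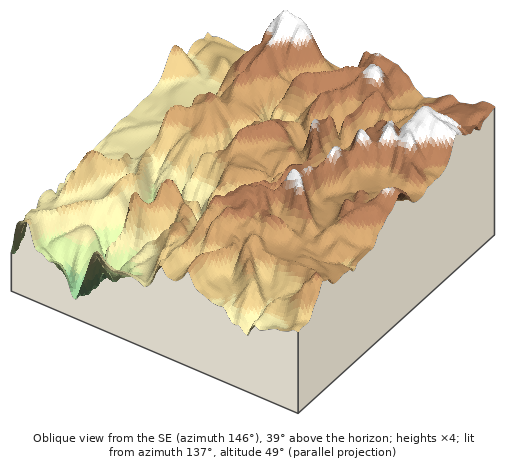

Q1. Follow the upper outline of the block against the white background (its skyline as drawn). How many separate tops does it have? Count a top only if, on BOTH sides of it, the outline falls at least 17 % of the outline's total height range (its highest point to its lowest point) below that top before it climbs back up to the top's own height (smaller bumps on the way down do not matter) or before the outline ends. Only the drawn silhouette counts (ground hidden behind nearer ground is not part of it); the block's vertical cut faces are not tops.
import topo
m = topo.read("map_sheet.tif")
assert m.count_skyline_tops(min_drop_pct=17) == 1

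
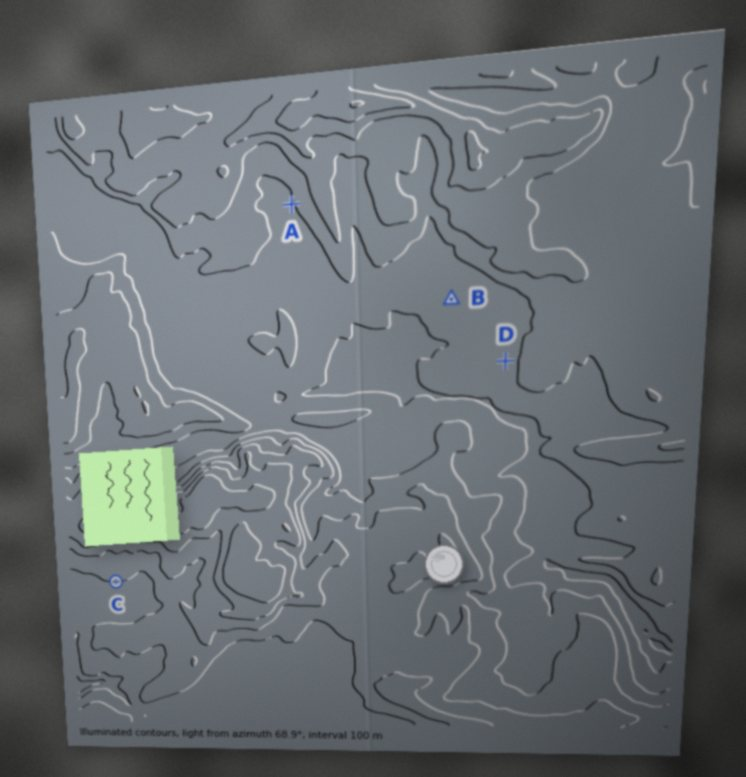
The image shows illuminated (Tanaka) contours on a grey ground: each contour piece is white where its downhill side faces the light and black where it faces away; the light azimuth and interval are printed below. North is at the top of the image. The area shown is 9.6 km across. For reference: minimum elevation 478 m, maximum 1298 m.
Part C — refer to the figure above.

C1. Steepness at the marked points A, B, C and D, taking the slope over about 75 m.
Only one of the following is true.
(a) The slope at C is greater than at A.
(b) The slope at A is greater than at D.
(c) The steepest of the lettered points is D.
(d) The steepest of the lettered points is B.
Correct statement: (b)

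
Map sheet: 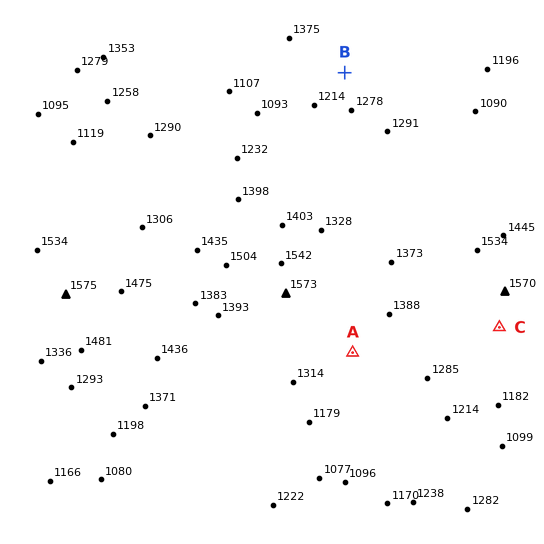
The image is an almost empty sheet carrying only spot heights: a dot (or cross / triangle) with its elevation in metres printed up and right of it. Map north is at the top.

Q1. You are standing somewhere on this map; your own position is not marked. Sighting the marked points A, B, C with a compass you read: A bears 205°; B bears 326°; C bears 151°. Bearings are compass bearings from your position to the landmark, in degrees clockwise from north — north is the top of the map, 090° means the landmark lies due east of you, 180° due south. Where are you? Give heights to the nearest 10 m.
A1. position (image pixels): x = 426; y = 195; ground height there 1410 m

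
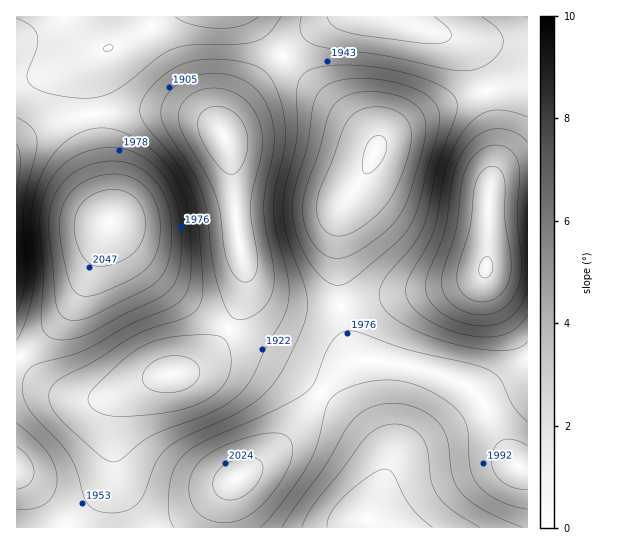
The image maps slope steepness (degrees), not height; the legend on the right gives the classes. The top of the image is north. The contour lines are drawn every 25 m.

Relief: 1825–2070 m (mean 1945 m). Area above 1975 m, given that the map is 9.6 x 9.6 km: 26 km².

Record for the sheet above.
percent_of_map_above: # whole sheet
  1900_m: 82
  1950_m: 49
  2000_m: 15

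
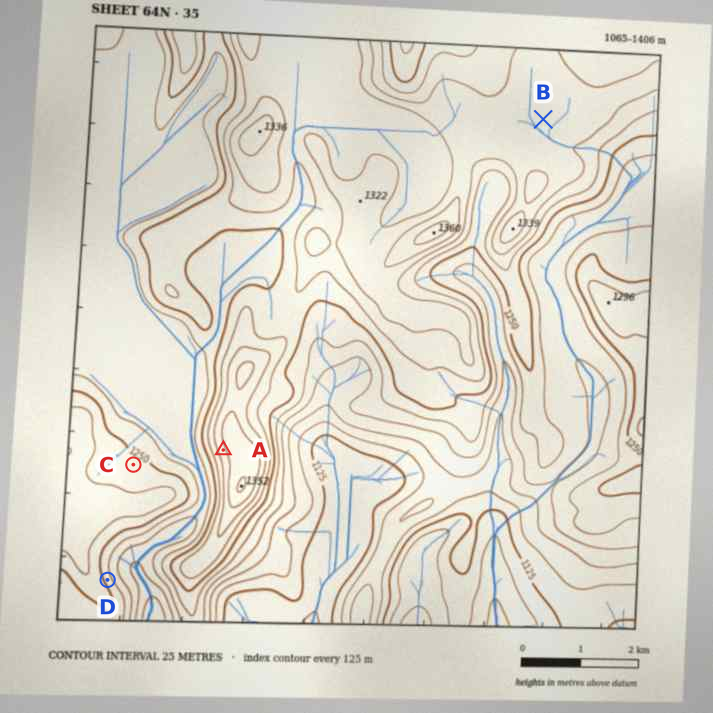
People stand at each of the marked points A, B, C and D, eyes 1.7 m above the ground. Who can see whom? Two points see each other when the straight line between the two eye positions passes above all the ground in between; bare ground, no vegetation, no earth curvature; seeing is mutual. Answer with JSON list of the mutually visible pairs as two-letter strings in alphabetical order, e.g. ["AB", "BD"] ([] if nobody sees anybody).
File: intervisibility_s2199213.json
["AC", "AD"]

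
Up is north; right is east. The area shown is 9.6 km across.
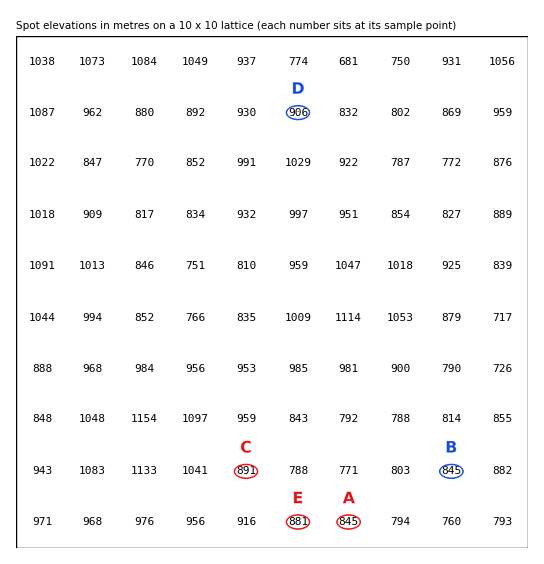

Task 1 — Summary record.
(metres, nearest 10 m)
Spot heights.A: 850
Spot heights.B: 840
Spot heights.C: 890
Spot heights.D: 910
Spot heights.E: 880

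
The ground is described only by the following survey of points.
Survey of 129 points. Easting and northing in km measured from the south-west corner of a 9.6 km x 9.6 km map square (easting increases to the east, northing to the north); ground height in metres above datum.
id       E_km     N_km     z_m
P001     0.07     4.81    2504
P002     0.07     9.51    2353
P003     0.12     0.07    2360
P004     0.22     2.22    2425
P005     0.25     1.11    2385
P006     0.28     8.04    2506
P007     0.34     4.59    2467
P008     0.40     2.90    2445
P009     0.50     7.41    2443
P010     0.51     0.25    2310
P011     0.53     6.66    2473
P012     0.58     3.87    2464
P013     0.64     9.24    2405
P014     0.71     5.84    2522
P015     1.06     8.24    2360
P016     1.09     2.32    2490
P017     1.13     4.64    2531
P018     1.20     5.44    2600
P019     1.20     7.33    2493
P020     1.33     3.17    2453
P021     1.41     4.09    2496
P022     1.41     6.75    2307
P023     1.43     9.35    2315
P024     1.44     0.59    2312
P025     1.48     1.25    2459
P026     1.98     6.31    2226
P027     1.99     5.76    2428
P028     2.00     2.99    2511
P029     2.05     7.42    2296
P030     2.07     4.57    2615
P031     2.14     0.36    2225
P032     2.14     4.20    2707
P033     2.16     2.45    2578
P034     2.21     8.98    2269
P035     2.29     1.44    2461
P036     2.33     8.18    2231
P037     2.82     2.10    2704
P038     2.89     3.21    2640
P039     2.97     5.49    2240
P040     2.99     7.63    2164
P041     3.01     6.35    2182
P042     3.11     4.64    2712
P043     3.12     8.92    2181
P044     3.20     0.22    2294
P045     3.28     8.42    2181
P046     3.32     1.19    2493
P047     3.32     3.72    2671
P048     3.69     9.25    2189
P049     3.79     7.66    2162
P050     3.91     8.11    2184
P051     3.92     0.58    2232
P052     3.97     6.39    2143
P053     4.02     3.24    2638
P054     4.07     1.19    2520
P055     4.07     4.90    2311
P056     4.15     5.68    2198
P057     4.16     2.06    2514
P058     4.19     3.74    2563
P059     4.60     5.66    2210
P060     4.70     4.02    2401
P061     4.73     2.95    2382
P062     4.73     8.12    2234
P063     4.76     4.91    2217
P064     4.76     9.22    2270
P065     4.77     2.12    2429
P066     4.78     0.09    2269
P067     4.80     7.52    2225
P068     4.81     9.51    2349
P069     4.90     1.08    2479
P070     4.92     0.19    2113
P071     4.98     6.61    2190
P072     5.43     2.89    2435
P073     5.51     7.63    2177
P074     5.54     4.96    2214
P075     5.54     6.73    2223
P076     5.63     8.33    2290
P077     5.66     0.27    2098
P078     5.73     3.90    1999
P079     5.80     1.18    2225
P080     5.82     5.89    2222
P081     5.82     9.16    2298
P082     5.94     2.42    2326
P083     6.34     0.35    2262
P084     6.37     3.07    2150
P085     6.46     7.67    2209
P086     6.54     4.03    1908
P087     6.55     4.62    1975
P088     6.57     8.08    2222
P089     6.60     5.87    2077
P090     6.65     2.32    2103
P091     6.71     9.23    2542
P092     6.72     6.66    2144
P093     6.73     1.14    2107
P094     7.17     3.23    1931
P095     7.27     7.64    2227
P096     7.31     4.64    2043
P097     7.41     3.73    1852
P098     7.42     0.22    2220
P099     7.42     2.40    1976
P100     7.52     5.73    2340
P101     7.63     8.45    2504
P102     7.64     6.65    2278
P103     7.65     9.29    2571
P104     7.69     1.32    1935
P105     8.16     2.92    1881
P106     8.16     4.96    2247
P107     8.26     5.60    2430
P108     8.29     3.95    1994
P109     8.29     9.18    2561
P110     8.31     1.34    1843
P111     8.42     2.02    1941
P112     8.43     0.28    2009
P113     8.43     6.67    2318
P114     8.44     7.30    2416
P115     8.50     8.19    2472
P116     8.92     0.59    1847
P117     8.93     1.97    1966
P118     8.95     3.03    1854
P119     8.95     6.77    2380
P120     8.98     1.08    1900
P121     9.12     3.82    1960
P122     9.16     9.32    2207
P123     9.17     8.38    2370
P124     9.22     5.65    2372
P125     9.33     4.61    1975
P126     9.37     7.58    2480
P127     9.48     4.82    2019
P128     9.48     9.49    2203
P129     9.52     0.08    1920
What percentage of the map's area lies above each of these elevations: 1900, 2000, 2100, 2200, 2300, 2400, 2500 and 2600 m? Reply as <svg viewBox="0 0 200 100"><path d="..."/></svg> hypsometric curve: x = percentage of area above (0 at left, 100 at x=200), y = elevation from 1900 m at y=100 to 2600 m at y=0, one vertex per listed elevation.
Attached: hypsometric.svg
<svg viewBox="0 0 200 100"><path d="M193 100l-19-14-11-15-28-14-38-14-28-14-34-15-20-14"/></svg>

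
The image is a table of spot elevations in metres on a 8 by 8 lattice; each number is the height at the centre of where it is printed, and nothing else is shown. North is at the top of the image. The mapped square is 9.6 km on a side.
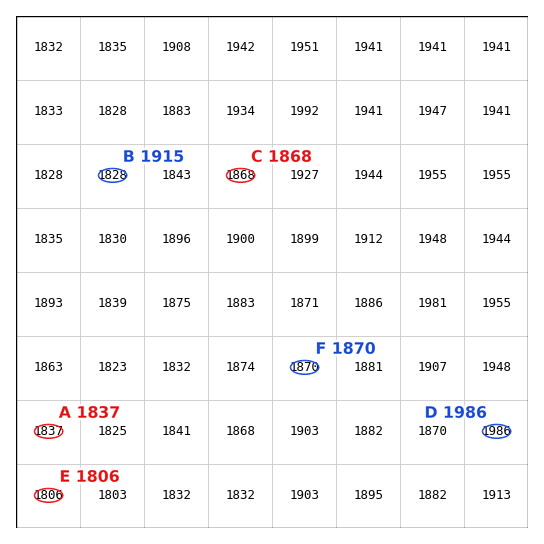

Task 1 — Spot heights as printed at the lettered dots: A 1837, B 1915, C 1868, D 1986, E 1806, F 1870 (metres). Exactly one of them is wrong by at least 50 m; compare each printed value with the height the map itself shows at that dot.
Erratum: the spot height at B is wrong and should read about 1828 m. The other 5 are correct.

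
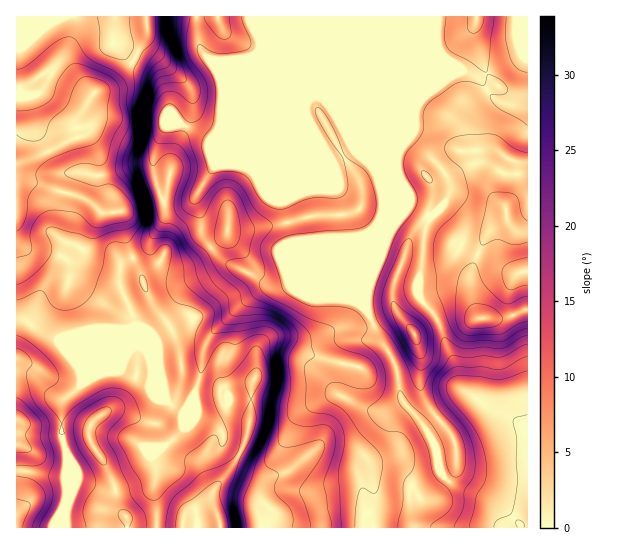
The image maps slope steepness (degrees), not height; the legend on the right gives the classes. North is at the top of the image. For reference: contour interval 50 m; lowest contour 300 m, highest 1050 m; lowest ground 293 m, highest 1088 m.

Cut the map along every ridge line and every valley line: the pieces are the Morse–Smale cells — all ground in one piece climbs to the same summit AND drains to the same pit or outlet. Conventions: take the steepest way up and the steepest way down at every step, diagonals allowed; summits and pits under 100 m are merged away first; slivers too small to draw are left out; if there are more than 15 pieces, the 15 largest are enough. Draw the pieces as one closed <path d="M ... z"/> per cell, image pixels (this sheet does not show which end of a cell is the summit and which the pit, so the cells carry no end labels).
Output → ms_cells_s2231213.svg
<path d="M379 16l-362 0-1 302 9 2 14 11 43 18 48 0-9 16 0 4 10 6 19 4 18 23 15 10 12-15 6-26 2-20 6-14 28-29 22-17 30-7 34 15 24 0 11 4 8 6 1-15 5-20 0-32 11-27 0-22-3-7z"/><path d="M289 284l-30 7-22 17-24 23-10 20-2 20-6 26-12 15-13-8-20-25-15-3-12-5-2-2 1-6-32 14-26 22-3 7 0 31 7 20-3 17 2 25-3 7 1 22 298 0 2-13 8-2 25 3 15 9 4 1-4-4-2-9-2-24 5-5 26-13-3-18-8-19-12-17-14-14-18 8-14 0-18-8-12-7-2-3 10-47 9-6 13 0 12 3-16-33-16-10-28-1z"/><path d="M527 16l-147 1 0 169 3 7 0 22-11 27 1 29 15-38 21-26 20 10-5 17-1 28-6 29 4 10 11 10 8 14 7 22 9 20 3 16 4 8 26 17 22 9 15 11 2-1z"/><path d="M470 395l-7 1-38 31 10 18 5 26-26 13-5 5 0 14 4 19 9 6 105 0 1-99-17-12-22-9z"/><path d="M21 319l-5 0 0 208 47 1 1-22 3-7-2-25 3-17-7-20 2-35 27-25 32-14 9-13-49-1-27-10z"/><path d="M411 207l-2 0-6 6-19 28-16 46-1 24 13 30 16 25 5 32 24 30 28-24 16-10-8-5-2-6-6-24-6-12-11-30-15-16-4-10 6-29 1-28 5-17z"/><path d="M371 340l-13 0-9 6-10 47 2 3 22 12 8 3 14 0 19-9-4-8-4-28-7-13-7-9z"/>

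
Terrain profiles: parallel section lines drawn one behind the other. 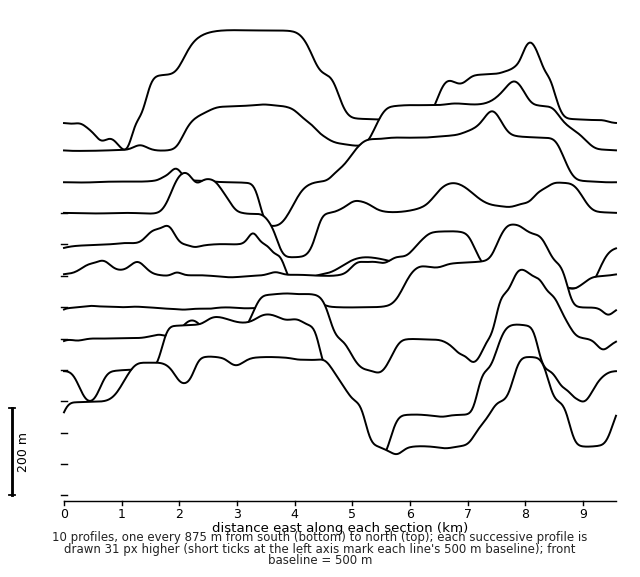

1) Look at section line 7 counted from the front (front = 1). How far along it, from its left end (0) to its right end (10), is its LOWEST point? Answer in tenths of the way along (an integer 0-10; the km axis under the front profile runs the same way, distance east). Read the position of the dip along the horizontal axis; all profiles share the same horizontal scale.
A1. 4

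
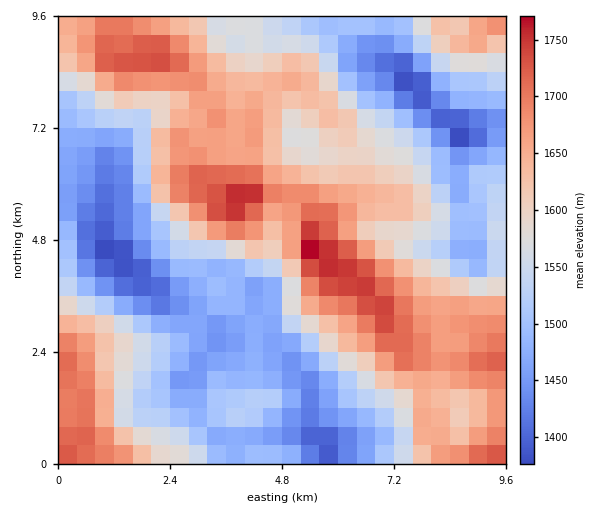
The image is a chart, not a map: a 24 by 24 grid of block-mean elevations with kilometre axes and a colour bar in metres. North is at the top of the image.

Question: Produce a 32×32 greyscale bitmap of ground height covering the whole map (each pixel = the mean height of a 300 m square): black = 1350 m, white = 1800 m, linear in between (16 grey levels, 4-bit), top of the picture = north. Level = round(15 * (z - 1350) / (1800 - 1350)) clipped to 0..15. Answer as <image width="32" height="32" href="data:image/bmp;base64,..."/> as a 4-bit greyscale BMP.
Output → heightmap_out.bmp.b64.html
<image width="32" height="32" href="data:image/bmp;base64,Qk12AgAAAAAAAHYAAAAoAAAAIAAAACAAAAABAAQAAAAAAAACAAATCwAAEwsAABAAAAAAAAAAAAAAABEREQAiIiIAMzMzAERERABVVVUAZmZmAHd3dwCIiIgAmZmZAKqqqgC7u7sAzMzMAN3d3QDu7u4A////AMzMupiHZUVVUxIzRnirvN3Ny6mId1RERDMRI0VpuqvMzMqHd2VEVUMyIjNFabqau8zJdmZUVWZlQzREVnmqmavMynZVRFVmZkM0VmeJqZmrzLmGZTNFVVVDNFZ4mqqqu8y5h2VDREREMzVniruqvMzMqYdmVDRERDRXiJvMu7zMy6mHdlQzNERFaJq8zLqrzLqph2VEQzREVomrzcy7u7uZiGVDNERERHiau93Lu7u7h2VDIjNFVDR6vMzdy6qqqnVDIiI0RVQ0es3d3LqZmIhkMhEjREREVXvd3dupiHVnVCERJFVVVnic7t26mHZUVlMREkVmZ4mZre3LmIdmRFZTESNFeJq7qa3cuYiHd1RnQyIjRoq93Lqs3LqZmIdUZkMiI1irze3Lu8u6qqmHVGZDIiN6zM3e27u6qqqZdURmQzI0eszMzMqqmZmZiHVFZkQyNHq7u7upmIiIiIdlRFVEMzV6u7qrqYeIiId3ZCJERERFerurq7l3iZiHdkIRI1VWZXmqq6q5iJmYdmQhEjNVZ4d4mruqqYmZhmVCIkREZnmqmau6qqqqqXVEISRVVXiby7u7uqqaqphUMhE1VWaZvN3dy6qYiamWQzISVnd3qs3M3cuod3eIdUMiNGiamKq8zMy6l3d3dmVUREaJqrqqvMu6mYd3d2ZVVVVWmZm7"/>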